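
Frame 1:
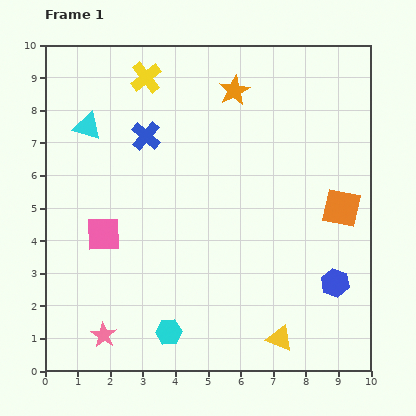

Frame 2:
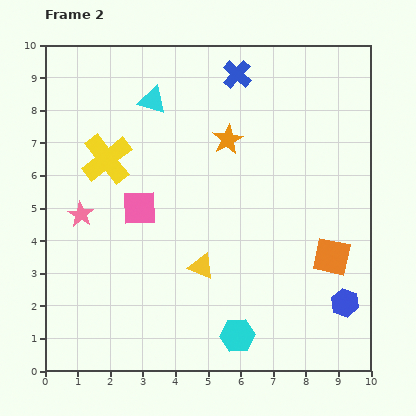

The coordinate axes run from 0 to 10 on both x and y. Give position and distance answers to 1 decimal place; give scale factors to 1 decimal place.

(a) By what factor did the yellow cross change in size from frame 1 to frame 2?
1.6×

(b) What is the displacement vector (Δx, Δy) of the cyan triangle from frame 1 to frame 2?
(2.0, 0.8)

The cyan triangle was at (1.3, 7.5) in frame 1 and (3.3, 8.3) in frame 2.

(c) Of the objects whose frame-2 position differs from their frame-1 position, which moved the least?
the blue hexagon

(moved 0.7)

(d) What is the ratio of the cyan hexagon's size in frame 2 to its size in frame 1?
1.3×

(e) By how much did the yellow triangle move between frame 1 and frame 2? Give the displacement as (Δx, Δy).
(-2.4, 2.2)

The yellow triangle was at (7.2, 1.0) in frame 1 and (4.8, 3.2) in frame 2.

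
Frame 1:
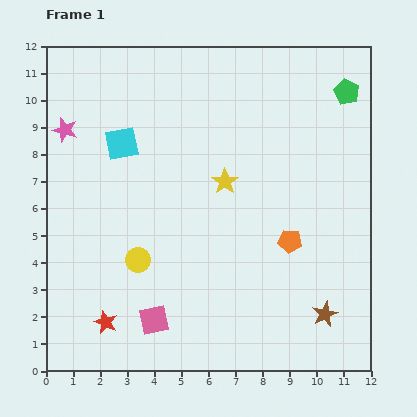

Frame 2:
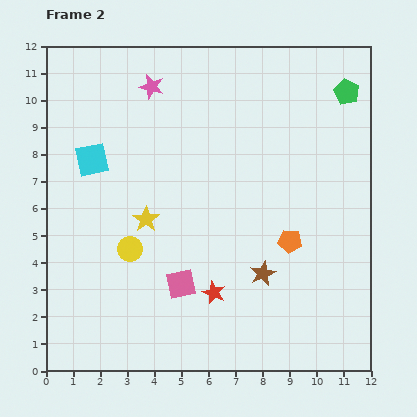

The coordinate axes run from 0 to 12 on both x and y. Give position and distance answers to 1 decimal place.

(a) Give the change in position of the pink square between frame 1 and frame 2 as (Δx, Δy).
(1.0, 1.3)

The pink square was at (4.0, 1.9) in frame 1 and (5.0, 3.2) in frame 2.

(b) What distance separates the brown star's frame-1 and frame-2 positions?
2.7

The brown star moved from (10.3, 2.1) to (8.0, 3.6), a distance of √(2.3² + 1.5²) ≈ 2.7.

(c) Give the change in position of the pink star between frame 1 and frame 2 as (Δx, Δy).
(3.2, 1.6)

The pink star was at (0.7, 8.9) in frame 1 and (3.9, 10.5) in frame 2.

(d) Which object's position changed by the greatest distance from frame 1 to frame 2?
the red star

(moved 4.1; next 3.6)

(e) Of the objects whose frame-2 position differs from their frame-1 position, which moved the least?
the yellow circle

(moved 0.5)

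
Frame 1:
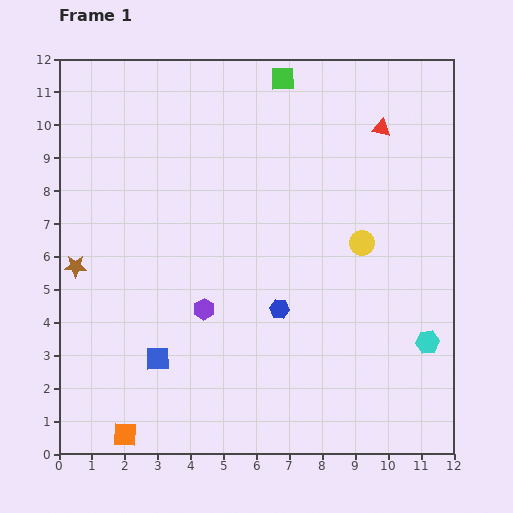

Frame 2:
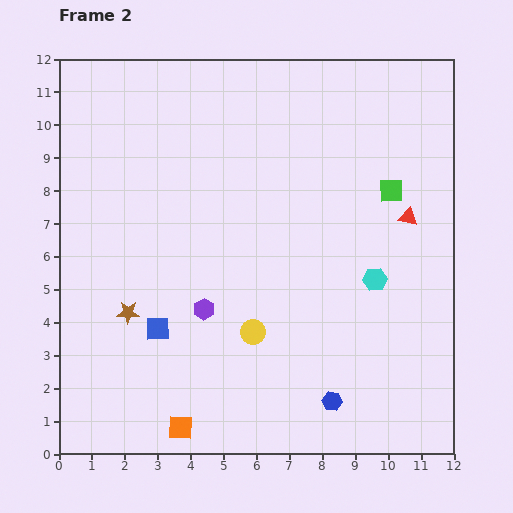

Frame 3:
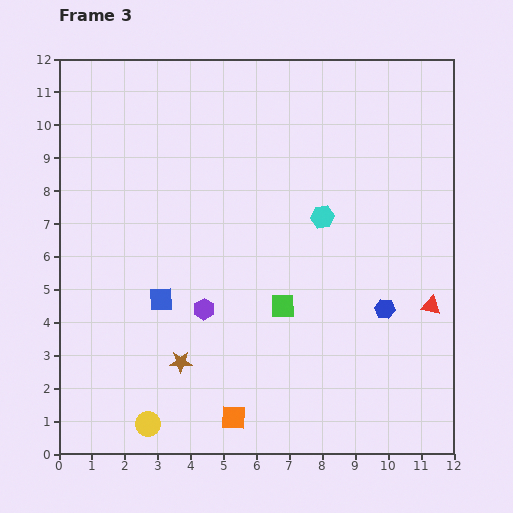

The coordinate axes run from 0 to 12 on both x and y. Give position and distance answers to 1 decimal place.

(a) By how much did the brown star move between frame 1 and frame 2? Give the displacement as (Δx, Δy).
(1.6, -1.4)

The brown star was at (0.5, 5.7) in frame 1 and (2.1, 4.3) in frame 2.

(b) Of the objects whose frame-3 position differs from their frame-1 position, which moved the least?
the blue square

(moved 1.8)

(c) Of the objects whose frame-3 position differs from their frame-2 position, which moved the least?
the blue square

(moved 0.9)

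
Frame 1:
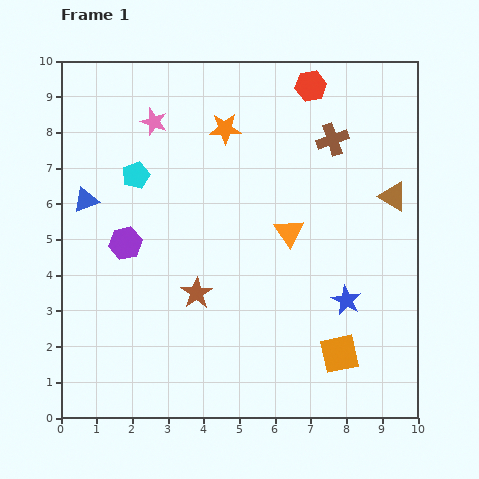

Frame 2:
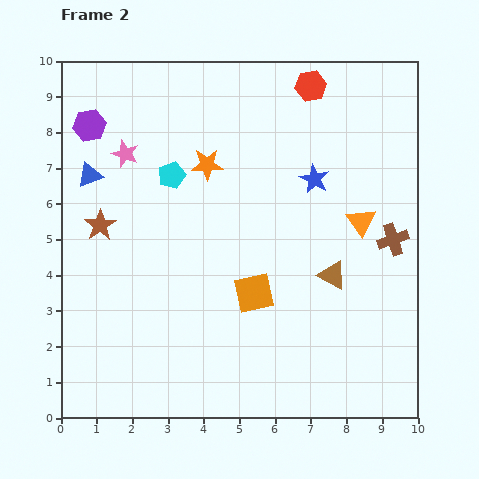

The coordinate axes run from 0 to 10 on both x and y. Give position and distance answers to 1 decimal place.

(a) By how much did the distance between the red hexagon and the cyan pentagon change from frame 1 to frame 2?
-0.9

Distance in frame 1: 5.5. Distance in frame 2: 4.6.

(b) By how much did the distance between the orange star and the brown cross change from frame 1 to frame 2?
+2.6

Distance in frame 1: 3.0. Distance in frame 2: 5.6.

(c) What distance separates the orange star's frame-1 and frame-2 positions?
1.1

The orange star moved from (4.6, 8.1) to (4.1, 7.1), a distance of √(0.5² + 1.0²) ≈ 1.1.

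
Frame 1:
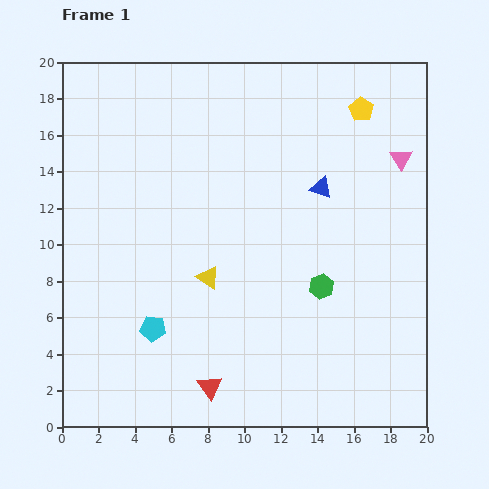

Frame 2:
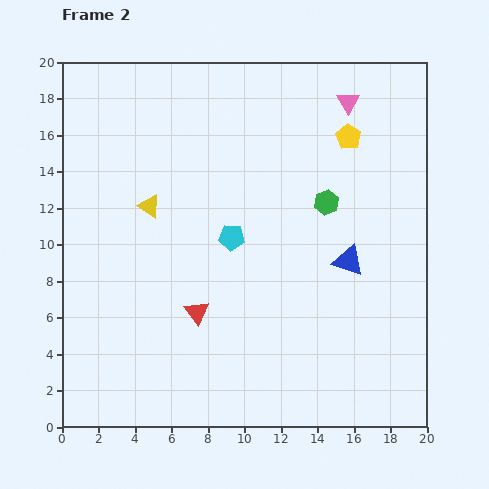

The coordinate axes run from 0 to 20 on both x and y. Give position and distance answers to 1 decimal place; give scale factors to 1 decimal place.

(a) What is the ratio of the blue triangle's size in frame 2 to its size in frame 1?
1.4×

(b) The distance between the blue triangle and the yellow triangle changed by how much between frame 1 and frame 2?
+3.4

Distance in frame 1: 7.9. Distance in frame 2: 11.3.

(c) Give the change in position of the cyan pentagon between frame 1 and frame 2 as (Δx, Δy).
(4.3, 5.0)

The cyan pentagon was at (5.0, 5.4) in frame 1 and (9.3, 10.4) in frame 2.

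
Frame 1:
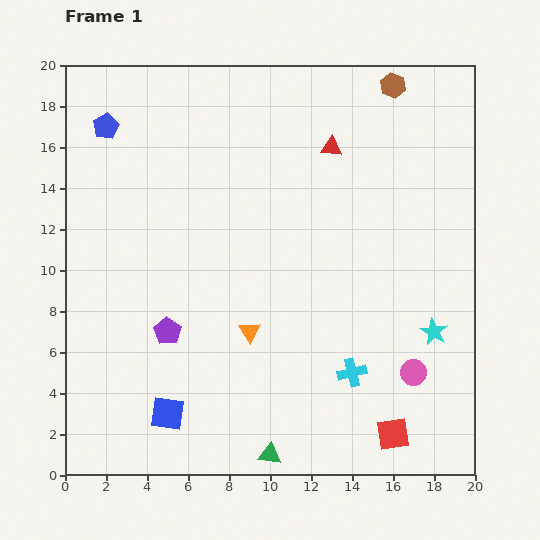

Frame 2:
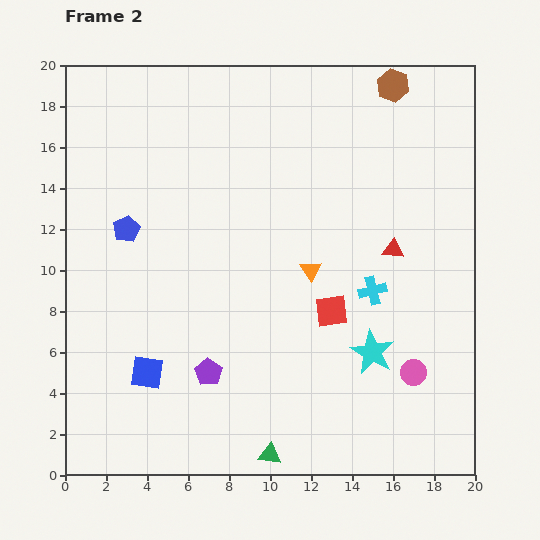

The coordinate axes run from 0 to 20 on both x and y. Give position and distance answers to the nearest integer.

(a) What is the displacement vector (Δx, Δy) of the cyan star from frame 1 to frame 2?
(-3, -1)

The cyan star was at (18, 7) in frame 1 and (15, 6) in frame 2.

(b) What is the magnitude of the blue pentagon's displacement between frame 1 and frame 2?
5

The blue pentagon moved from (2, 17) to (3, 12), a distance of √(1² + 5²) ≈ 5.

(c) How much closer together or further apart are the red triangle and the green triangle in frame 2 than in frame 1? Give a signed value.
-3

Distance in frame 1: 15. Distance in frame 2: 12.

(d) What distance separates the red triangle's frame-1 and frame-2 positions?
6

The red triangle moved from (13, 16) to (16, 11), a distance of √(3² + 5²) ≈ 6.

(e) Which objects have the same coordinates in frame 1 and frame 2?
the brown hexagon, the pink circle, the green triangle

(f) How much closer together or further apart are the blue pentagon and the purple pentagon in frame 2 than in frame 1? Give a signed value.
-2

Distance in frame 1: 10. Distance in frame 2: 8.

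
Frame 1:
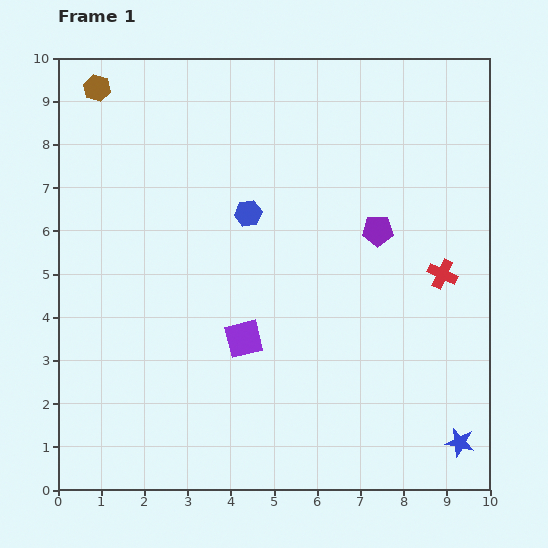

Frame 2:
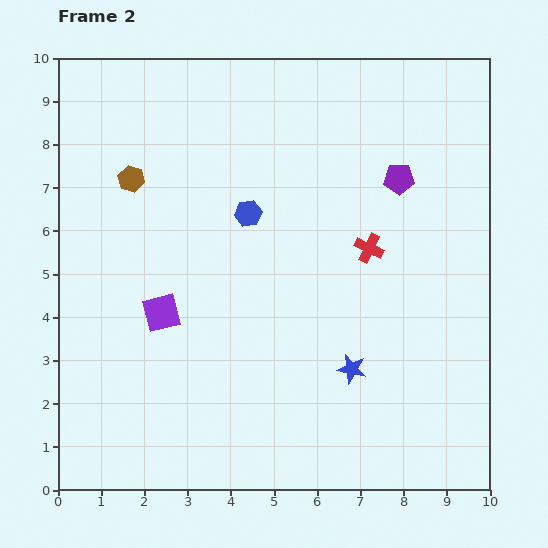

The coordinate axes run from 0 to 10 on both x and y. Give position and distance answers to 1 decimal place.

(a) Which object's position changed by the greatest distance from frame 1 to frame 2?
the blue star

(moved 3.0; next 2.2)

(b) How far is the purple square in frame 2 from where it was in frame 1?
2.0

The purple square moved from (4.3, 3.5) to (2.4, 4.1), a distance of √(1.9² + 0.6²) ≈ 2.0.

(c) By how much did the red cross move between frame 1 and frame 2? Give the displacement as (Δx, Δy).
(-1.7, 0.6)

The red cross was at (8.9, 5.0) in frame 1 and (7.2, 5.6) in frame 2.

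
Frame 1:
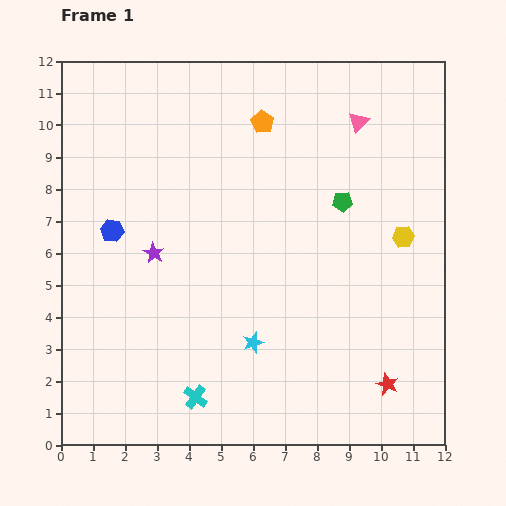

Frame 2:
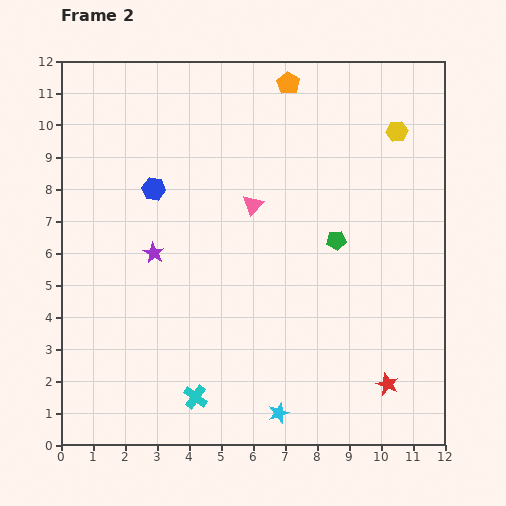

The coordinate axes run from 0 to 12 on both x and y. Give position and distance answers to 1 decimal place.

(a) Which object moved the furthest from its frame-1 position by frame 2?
the pink triangle

(moved 4.2; next 3.3)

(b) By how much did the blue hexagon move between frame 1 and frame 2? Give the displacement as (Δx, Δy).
(1.3, 1.3)

The blue hexagon was at (1.6, 6.7) in frame 1 and (2.9, 8.0) in frame 2.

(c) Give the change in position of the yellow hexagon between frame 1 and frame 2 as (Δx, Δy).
(-0.2, 3.3)

The yellow hexagon was at (10.7, 6.5) in frame 1 and (10.5, 9.8) in frame 2.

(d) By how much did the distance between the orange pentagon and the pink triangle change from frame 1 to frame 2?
+1.0

Distance in frame 1: 3.0. Distance in frame 2: 4.0.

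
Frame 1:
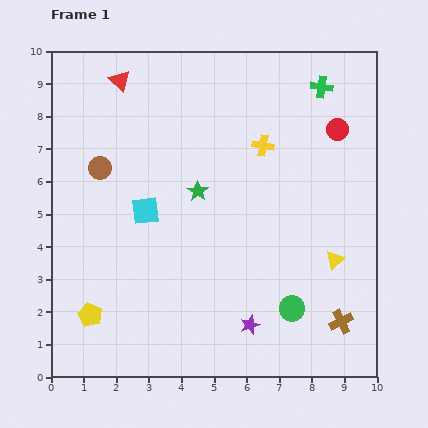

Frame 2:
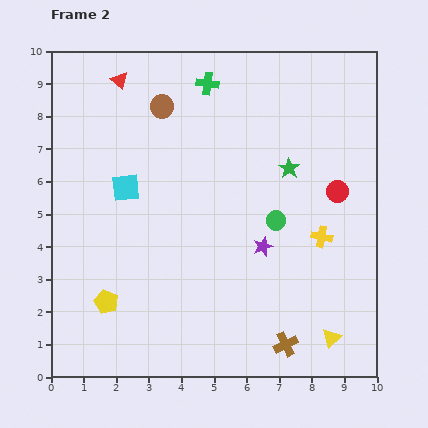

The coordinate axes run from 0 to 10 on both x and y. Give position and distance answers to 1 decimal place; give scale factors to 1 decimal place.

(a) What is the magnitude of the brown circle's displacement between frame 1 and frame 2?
2.7

The brown circle moved from (1.5, 6.4) to (3.4, 8.3), a distance of √(1.9² + 1.9²) ≈ 2.7.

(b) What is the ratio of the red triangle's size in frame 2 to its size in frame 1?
0.8×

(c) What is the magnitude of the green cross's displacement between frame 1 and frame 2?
3.5

The green cross moved from (8.3, 8.9) to (4.8, 9.0), a distance of √(3.5² + 0.1²) ≈ 3.5.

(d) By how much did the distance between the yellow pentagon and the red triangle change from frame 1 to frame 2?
-0.5

Distance in frame 1: 7.3. Distance in frame 2: 6.8.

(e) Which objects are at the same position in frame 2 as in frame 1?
the red triangle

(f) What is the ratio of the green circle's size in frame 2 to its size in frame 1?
0.8×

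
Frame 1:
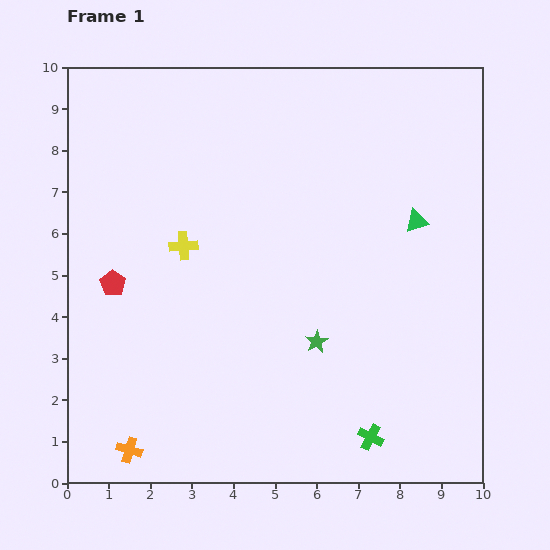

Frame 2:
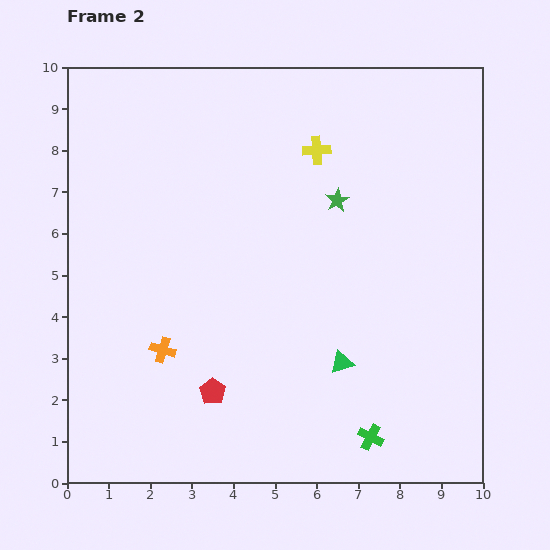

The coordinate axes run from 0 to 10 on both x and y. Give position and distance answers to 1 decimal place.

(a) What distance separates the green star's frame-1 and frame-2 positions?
3.4

The green star moved from (6.0, 3.4) to (6.5, 6.8), a distance of √(0.5² + 3.4²) ≈ 3.4.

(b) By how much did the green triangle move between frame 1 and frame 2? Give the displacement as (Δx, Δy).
(-1.8, -3.4)

The green triangle was at (8.4, 6.3) in frame 1 and (6.6, 2.9) in frame 2.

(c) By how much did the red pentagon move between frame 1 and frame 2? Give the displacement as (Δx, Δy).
(2.4, -2.6)

The red pentagon was at (1.1, 4.8) in frame 1 and (3.5, 2.2) in frame 2.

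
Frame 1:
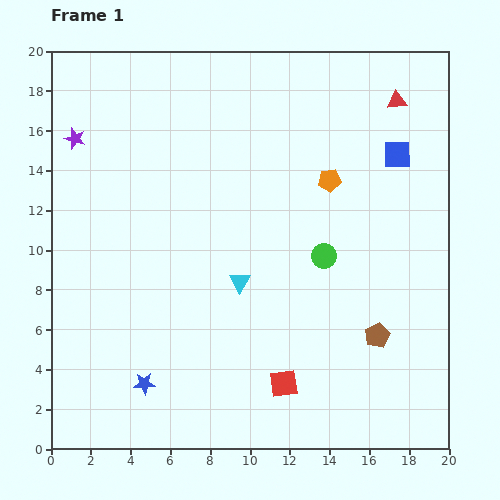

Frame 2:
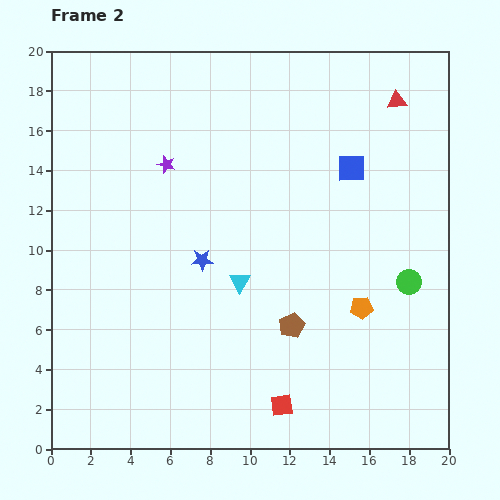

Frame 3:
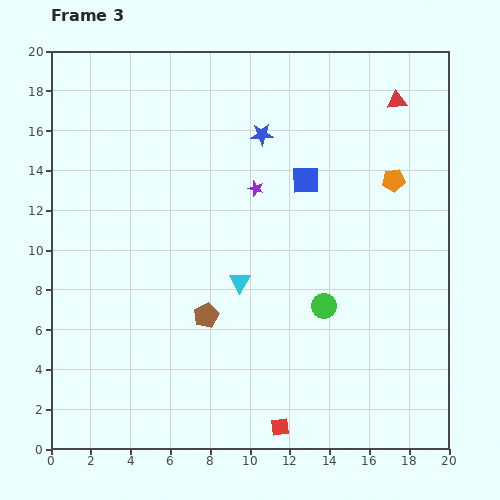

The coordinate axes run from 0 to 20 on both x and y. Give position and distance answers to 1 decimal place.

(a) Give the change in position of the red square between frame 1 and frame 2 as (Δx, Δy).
(-0.1, -1.1)

The red square was at (11.7, 3.3) in frame 1 and (11.6, 2.2) in frame 2.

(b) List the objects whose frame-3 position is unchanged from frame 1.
the red triangle, the cyan triangle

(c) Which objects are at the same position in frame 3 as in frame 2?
the red triangle, the cyan triangle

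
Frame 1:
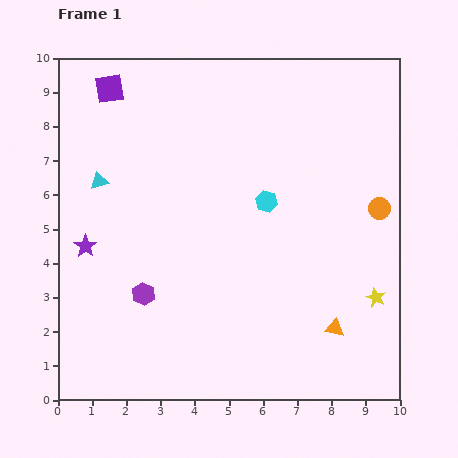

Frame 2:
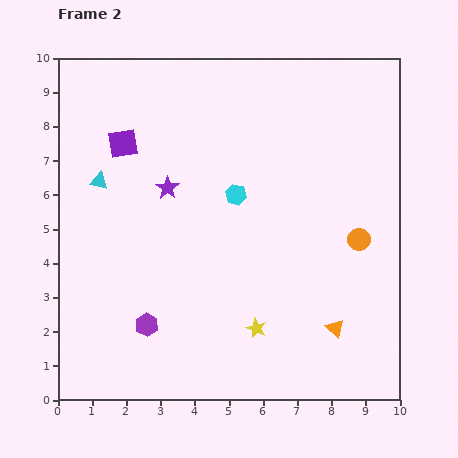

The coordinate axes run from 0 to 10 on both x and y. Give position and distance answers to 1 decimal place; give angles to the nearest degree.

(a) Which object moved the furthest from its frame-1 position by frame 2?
the yellow star

(moved 3.6; next 2.9)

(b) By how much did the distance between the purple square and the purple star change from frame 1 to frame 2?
-2.9

Distance in frame 1: 4.7. Distance in frame 2: 1.8.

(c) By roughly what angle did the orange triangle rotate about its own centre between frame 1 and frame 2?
34° clockwise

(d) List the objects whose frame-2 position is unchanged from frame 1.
the cyan triangle, the orange triangle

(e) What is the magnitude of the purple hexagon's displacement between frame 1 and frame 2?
0.9

The purple hexagon moved from (2.5, 3.1) to (2.6, 2.2), a distance of √(0.1² + 0.9²) ≈ 0.9.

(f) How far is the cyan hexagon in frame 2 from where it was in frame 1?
0.9

The cyan hexagon moved from (6.1, 5.8) to (5.2, 6.0), a distance of √(0.9² + 0.2²) ≈ 0.9.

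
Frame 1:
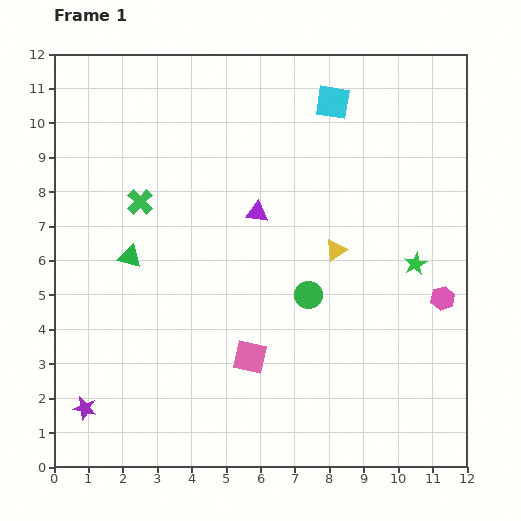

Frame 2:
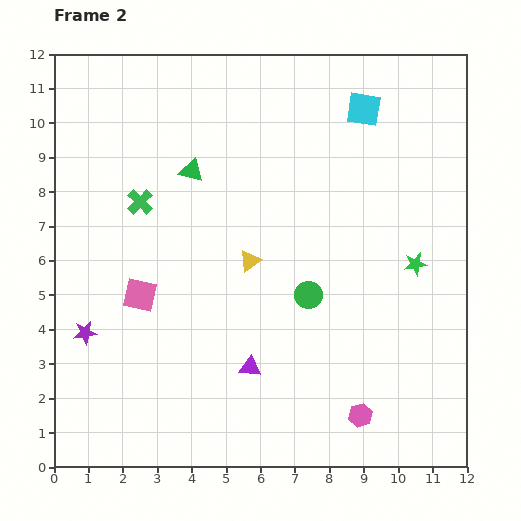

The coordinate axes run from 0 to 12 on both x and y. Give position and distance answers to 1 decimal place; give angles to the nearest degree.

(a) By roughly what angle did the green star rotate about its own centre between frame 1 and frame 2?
17° clockwise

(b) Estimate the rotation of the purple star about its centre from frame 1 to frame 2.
20° counter-clockwise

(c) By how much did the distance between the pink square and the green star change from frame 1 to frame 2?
+2.6

Distance in frame 1: 5.5. Distance in frame 2: 8.1.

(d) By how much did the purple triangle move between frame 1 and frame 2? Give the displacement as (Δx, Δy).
(-0.2, -4.5)

The purple triangle was at (5.9, 7.4) in frame 1 and (5.7, 2.9) in frame 2.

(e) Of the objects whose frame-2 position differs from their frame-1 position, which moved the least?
the cyan square

(moved 0.9)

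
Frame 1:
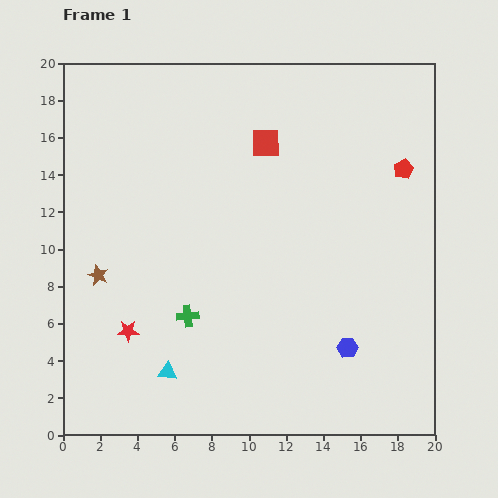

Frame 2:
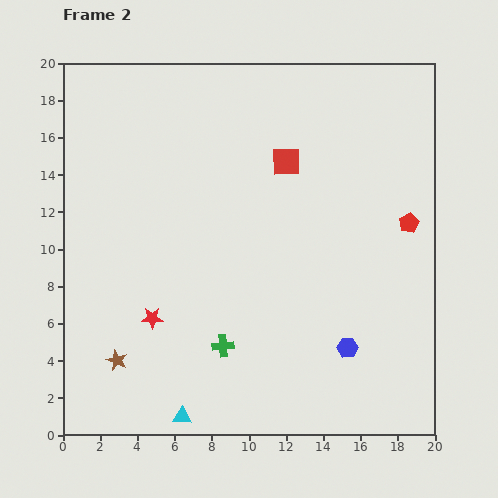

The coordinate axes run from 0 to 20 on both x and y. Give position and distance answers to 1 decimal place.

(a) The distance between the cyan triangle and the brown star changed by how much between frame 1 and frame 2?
-1.8

Distance in frame 1: 6.4. Distance in frame 2: 4.6.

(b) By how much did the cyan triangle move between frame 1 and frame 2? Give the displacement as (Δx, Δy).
(0.8, -2.4)

The cyan triangle was at (5.6, 3.4) in frame 1 and (6.4, 1.0) in frame 2.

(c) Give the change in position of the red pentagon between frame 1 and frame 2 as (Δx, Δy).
(0.3, -2.9)

The red pentagon was at (18.3, 14.3) in frame 1 and (18.6, 11.4) in frame 2.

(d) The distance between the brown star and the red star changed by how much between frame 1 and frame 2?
-0.4

Distance in frame 1: 3.4. Distance in frame 2: 3.0.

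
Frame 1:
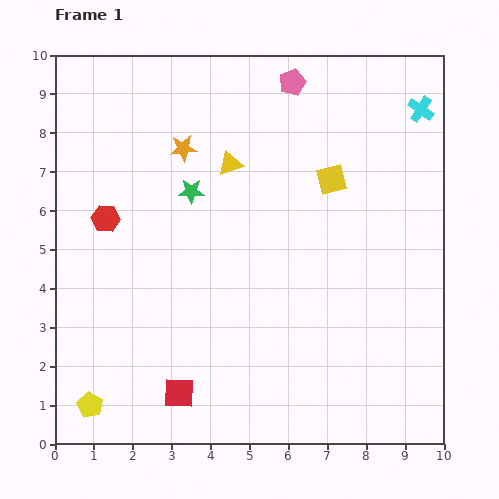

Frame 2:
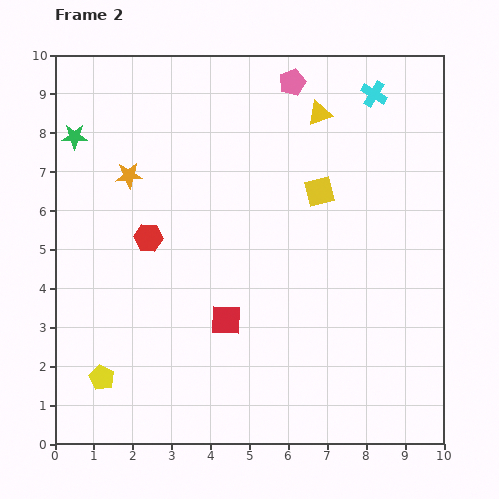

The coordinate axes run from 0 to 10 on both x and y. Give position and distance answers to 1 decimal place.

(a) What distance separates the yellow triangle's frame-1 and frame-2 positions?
2.6

The yellow triangle moved from (4.5, 7.2) to (6.8, 8.5), a distance of √(2.3² + 1.3²) ≈ 2.6.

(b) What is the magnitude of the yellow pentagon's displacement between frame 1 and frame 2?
0.8

The yellow pentagon moved from (0.9, 1.0) to (1.2, 1.7), a distance of √(0.3² + 0.7²) ≈ 0.8.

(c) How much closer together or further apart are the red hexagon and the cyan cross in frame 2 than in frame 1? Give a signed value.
-1.7

Distance in frame 1: 8.6. Distance in frame 2: 6.9.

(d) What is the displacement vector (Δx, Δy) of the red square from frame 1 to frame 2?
(1.2, 1.9)

The red square was at (3.2, 1.3) in frame 1 and (4.4, 3.2) in frame 2.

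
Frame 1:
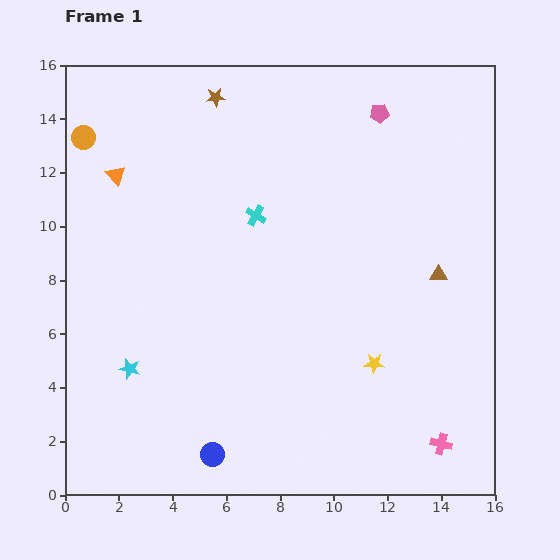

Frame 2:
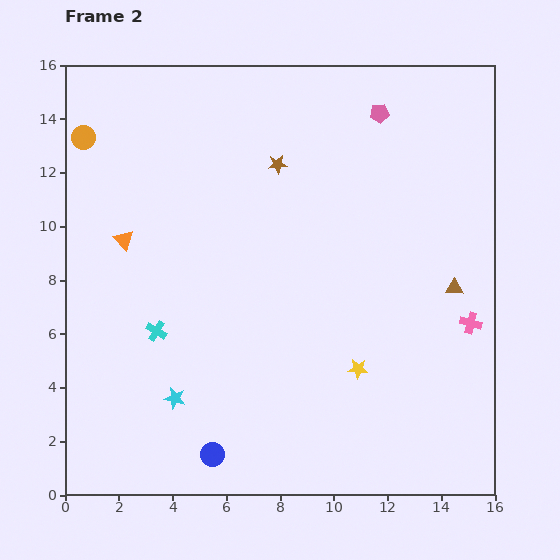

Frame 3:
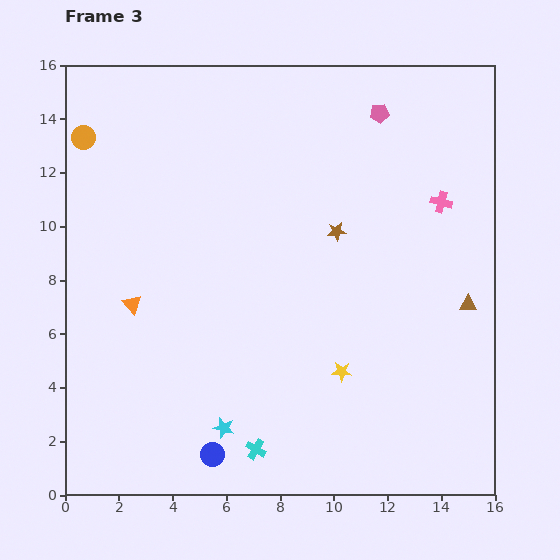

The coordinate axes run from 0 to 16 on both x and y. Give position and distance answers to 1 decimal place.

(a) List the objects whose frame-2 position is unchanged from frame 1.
the blue circle, the pink pentagon, the orange circle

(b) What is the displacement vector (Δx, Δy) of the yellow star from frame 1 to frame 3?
(-1.2, -0.3)

The yellow star was at (11.5, 4.9) in frame 1 and (10.3, 4.6) in frame 3.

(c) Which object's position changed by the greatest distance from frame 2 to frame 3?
the cyan cross

(moved 5.7; next 4.6)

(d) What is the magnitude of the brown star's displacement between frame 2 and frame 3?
3.3

The brown star moved from (7.9, 12.3) to (10.1, 9.8), a distance of √(2.2² + 2.5²) ≈ 3.3.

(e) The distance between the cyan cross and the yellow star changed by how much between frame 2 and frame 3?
-3.3

Distance in frame 2: 7.6. Distance in frame 3: 4.3.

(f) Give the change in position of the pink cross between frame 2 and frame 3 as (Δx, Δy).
(-1.1, 4.5)

The pink cross was at (15.1, 6.4) in frame 2 and (14.0, 10.9) in frame 3.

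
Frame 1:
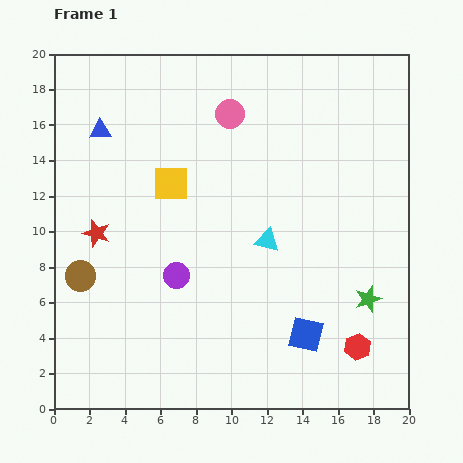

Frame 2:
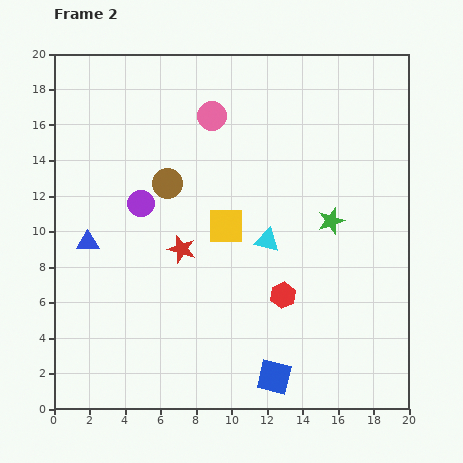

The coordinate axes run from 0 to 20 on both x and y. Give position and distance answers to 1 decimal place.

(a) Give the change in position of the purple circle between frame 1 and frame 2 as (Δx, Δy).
(-2.0, 4.1)

The purple circle was at (6.9, 7.5) in frame 1 and (4.9, 11.6) in frame 2.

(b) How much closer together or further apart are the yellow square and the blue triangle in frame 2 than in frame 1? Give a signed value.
+2.9

Distance in frame 1: 5.0. Distance in frame 2: 7.9.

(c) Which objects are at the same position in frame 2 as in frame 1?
the cyan triangle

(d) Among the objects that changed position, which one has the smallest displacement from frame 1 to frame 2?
the pink circle

(moved 1.0)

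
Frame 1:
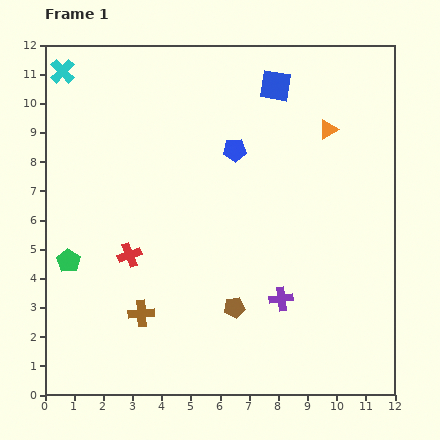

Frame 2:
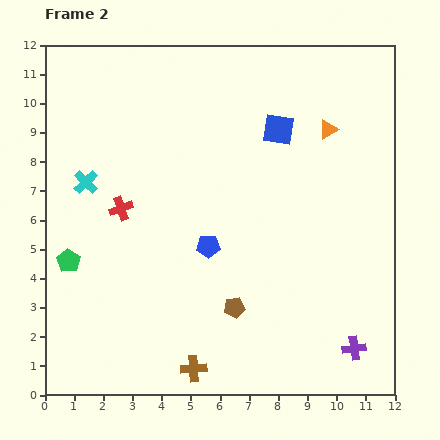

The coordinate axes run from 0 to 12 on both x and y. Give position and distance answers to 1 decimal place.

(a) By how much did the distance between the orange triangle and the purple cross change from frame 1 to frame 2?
+1.6

Distance in frame 1: 6.0. Distance in frame 2: 7.6.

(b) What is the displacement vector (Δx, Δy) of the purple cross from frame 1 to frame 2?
(2.5, -1.7)

The purple cross was at (8.1, 3.3) in frame 1 and (10.6, 1.6) in frame 2.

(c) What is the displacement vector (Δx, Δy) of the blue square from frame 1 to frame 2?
(0.1, -1.5)

The blue square was at (7.9, 10.6) in frame 1 and (8.0, 9.1) in frame 2.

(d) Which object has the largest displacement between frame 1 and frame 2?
the cyan cross

(moved 3.9; next 3.4)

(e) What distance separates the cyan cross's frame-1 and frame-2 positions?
3.9

The cyan cross moved from (0.6, 11.1) to (1.4, 7.3), a distance of √(0.8² + 3.8²) ≈ 3.9.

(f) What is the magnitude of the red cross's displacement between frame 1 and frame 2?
1.6

The red cross moved from (2.9, 4.8) to (2.6, 6.4), a distance of √(0.3² + 1.6²) ≈ 1.6.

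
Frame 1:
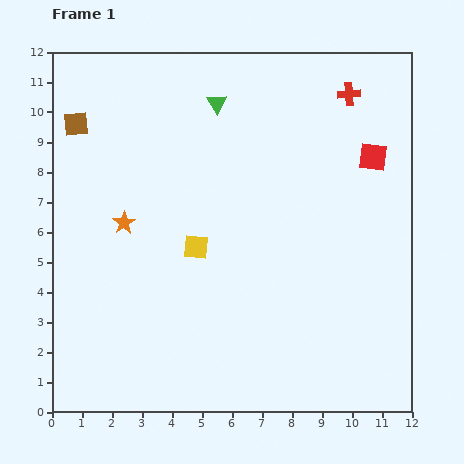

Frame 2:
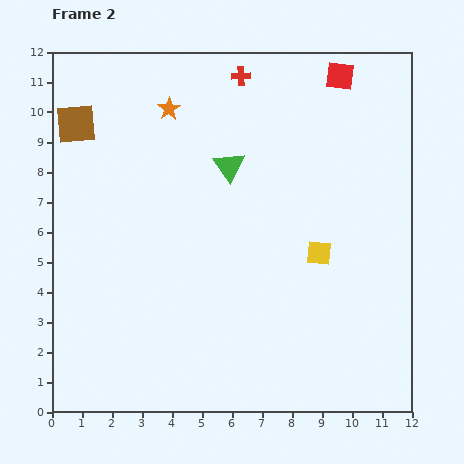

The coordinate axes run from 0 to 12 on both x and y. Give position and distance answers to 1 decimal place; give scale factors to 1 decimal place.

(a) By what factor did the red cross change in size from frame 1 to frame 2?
0.8×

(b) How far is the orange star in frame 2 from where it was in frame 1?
4.1

The orange star moved from (2.4, 6.3) to (3.9, 10.1), a distance of √(1.5² + 3.8²) ≈ 4.1.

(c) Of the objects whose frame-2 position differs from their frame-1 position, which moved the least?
the green triangle

(moved 2.1)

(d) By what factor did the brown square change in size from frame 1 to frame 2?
1.5×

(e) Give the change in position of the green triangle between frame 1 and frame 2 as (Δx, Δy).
(0.4, -2.1)

The green triangle was at (5.5, 10.3) in frame 1 and (5.9, 8.2) in frame 2.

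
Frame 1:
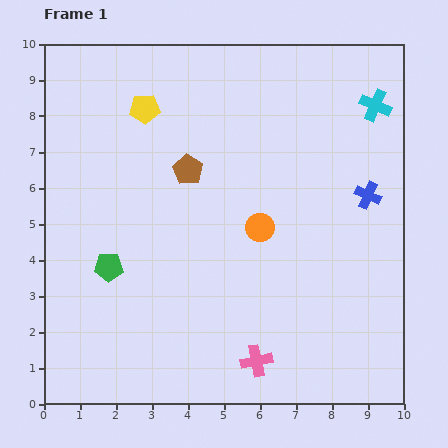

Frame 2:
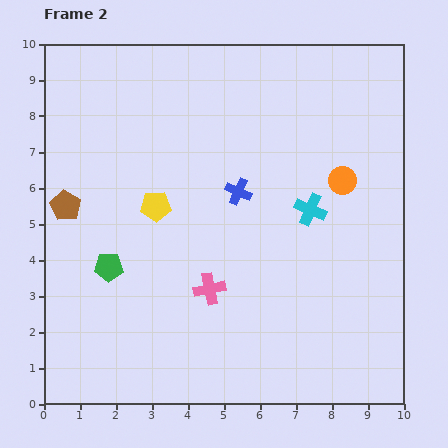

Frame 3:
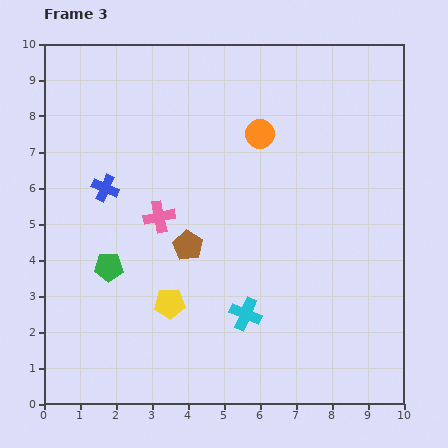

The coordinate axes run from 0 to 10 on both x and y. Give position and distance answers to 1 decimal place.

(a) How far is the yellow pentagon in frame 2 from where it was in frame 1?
2.7

The yellow pentagon moved from (2.8, 8.2) to (3.1, 5.5), a distance of √(0.3² + 2.7²) ≈ 2.7.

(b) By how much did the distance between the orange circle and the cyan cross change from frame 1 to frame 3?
+0.3

Distance in frame 1: 4.7. Distance in frame 3: 5.0.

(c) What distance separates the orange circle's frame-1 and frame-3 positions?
2.6

The orange circle moved from (6.0, 4.9) to (6.0, 7.5), a distance of √(0.0² + 2.6²) ≈ 2.6.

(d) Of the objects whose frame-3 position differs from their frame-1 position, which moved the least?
the brown pentagon

(moved 2.1)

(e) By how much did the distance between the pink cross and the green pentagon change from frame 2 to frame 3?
-0.9

Distance in frame 2: 2.9. Distance in frame 3: 2.0.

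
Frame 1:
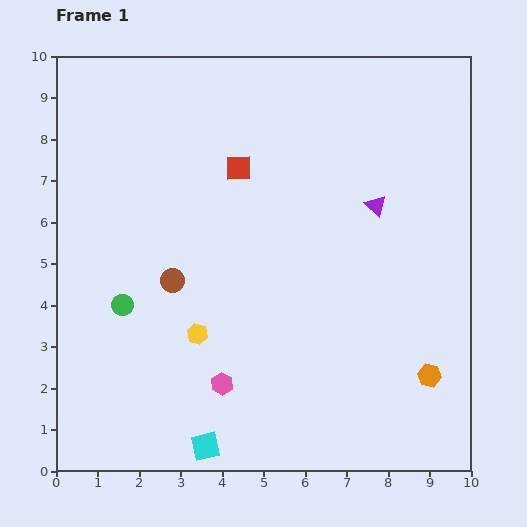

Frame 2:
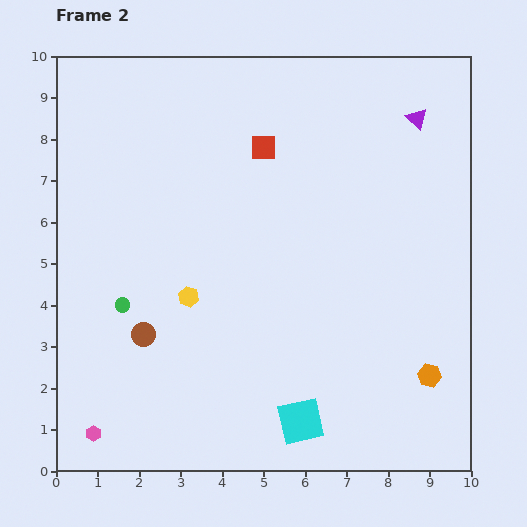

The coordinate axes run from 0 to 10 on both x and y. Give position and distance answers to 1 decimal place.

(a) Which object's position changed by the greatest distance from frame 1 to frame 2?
the pink hexagon

(moved 3.3; next 2.4)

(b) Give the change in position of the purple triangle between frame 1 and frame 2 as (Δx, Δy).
(1.0, 2.1)

The purple triangle was at (7.7, 6.4) in frame 1 and (8.7, 8.5) in frame 2.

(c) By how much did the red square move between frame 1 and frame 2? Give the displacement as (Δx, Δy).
(0.6, 0.5)

The red square was at (4.4, 7.3) in frame 1 and (5.0, 7.8) in frame 2.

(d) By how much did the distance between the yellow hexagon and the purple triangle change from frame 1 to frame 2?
+1.7

Distance in frame 1: 5.3. Distance in frame 2: 7.0.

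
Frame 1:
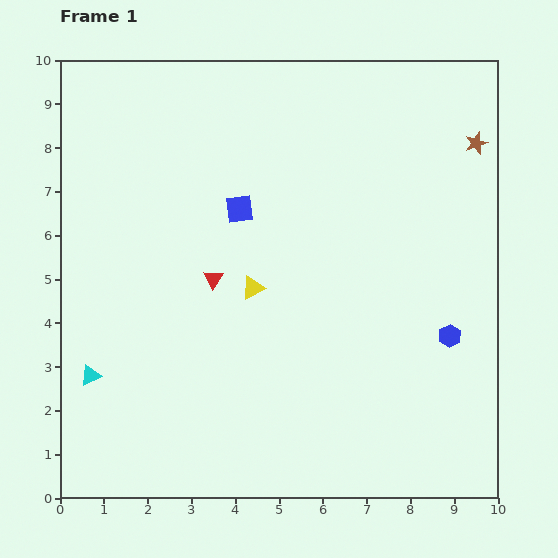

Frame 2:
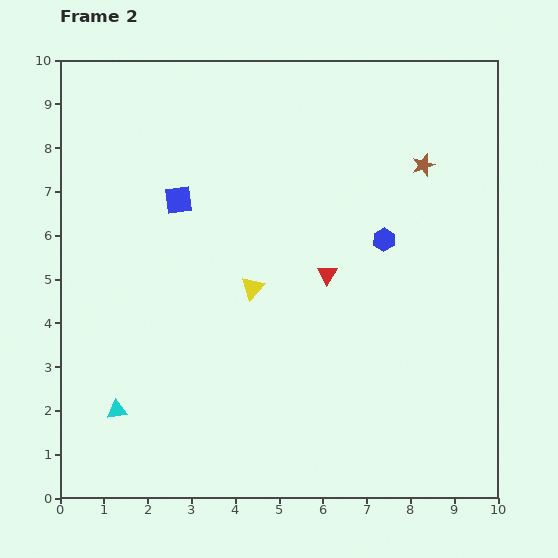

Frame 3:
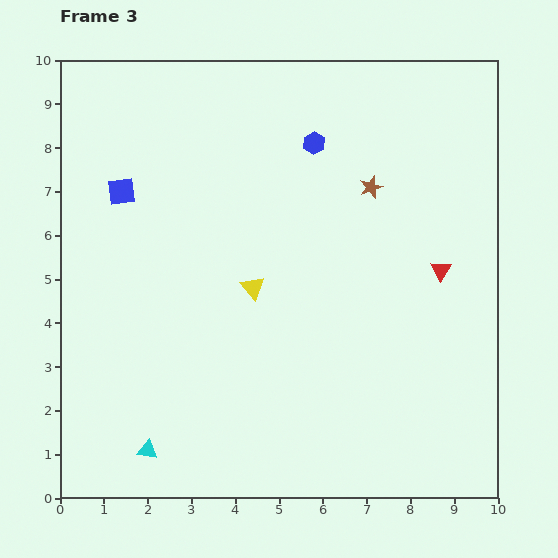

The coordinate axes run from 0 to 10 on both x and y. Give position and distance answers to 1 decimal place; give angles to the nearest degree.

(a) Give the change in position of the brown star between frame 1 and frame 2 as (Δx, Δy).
(-1.2, -0.5)

The brown star was at (9.5, 8.1) in frame 1 and (8.3, 7.6) in frame 2.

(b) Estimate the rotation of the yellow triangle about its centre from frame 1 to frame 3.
43° counter-clockwise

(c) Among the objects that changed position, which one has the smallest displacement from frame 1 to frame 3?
the cyan triangle

(moved 2.1)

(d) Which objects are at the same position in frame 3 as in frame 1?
the yellow triangle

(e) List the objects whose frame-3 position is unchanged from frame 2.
the yellow triangle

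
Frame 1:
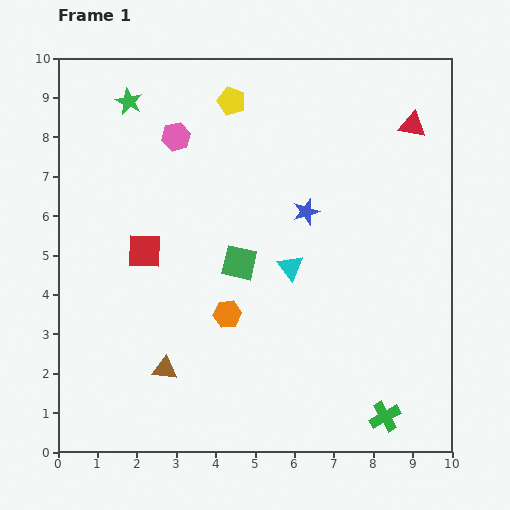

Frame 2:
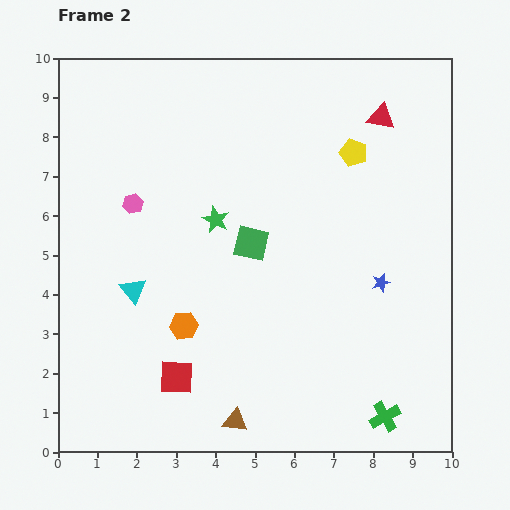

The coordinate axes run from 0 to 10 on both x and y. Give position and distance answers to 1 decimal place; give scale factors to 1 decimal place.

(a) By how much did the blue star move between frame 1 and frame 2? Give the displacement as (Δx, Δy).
(1.9, -1.8)

The blue star was at (6.3, 6.1) in frame 1 and (8.2, 4.3) in frame 2.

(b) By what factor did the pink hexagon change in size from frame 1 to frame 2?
0.7×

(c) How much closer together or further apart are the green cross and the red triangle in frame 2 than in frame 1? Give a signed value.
+0.2

Distance in frame 1: 7.4. Distance in frame 2: 7.6.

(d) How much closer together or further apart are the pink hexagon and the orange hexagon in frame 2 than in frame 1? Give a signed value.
-1.3

Distance in frame 1: 4.7. Distance in frame 2: 3.4.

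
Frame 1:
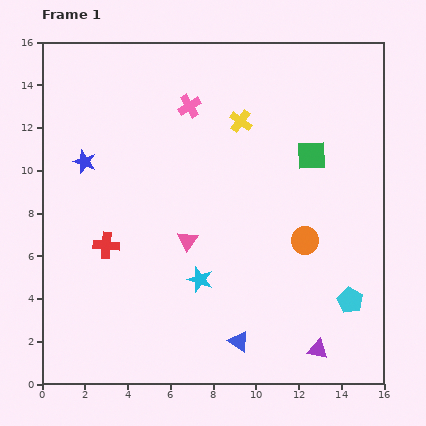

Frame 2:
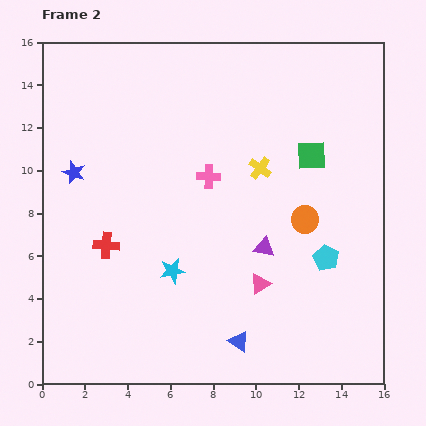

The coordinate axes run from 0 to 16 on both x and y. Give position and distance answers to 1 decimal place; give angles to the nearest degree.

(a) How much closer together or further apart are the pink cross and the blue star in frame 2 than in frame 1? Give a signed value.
+0.8

Distance in frame 1: 5.5. Distance in frame 2: 6.3.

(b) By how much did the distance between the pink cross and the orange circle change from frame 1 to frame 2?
-3.4

Distance in frame 1: 8.3. Distance in frame 2: 4.9.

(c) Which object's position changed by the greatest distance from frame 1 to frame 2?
the purple triangle

(moved 5.4; next 3.9)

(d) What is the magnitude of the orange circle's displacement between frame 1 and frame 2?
1.0

The orange circle moved from (12.3, 6.7) to (12.3, 7.7), a distance of √(0.0² + 1.0²) ≈ 1.0.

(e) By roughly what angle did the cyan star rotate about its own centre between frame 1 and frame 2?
29° counter-clockwise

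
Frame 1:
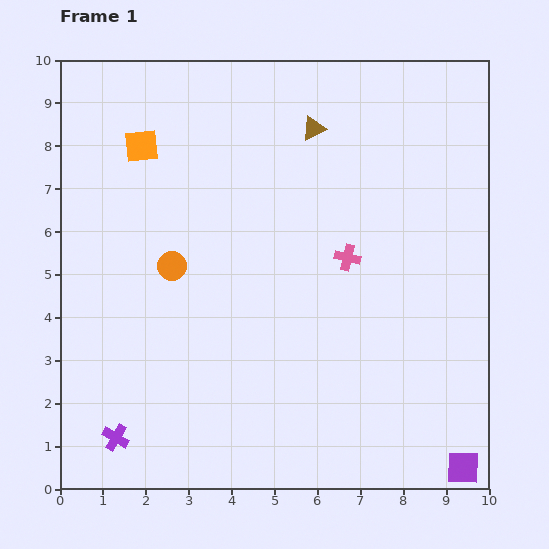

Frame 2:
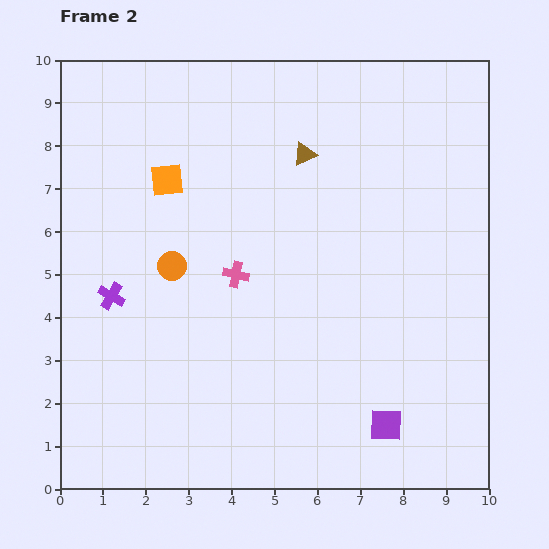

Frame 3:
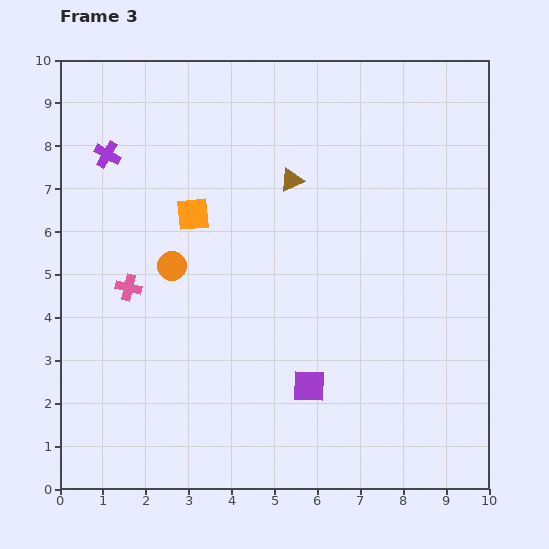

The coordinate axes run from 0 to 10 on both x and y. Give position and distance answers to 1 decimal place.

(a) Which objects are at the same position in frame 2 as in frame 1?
the orange circle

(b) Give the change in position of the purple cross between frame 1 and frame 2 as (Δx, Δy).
(-0.1, 3.3)

The purple cross was at (1.3, 1.2) in frame 1 and (1.2, 4.5) in frame 2.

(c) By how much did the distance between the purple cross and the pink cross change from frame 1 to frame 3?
-3.7

Distance in frame 1: 6.8. Distance in frame 3: 3.1.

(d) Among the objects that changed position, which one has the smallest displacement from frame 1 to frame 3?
the brown triangle

(moved 1.3)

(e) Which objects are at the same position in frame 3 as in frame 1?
the orange circle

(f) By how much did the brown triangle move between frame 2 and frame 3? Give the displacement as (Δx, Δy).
(-0.3, -0.6)

The brown triangle was at (5.7, 7.8) in frame 2 and (5.4, 7.2) in frame 3.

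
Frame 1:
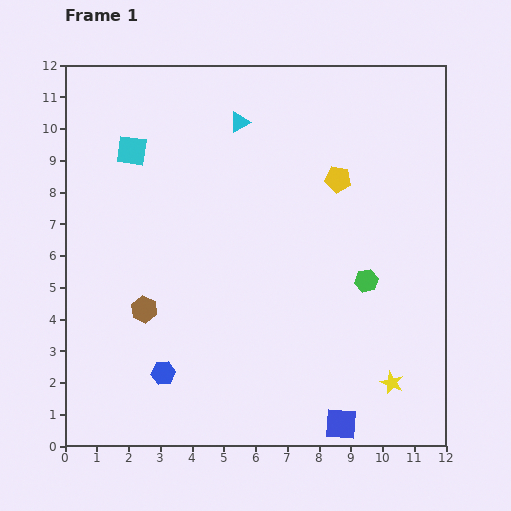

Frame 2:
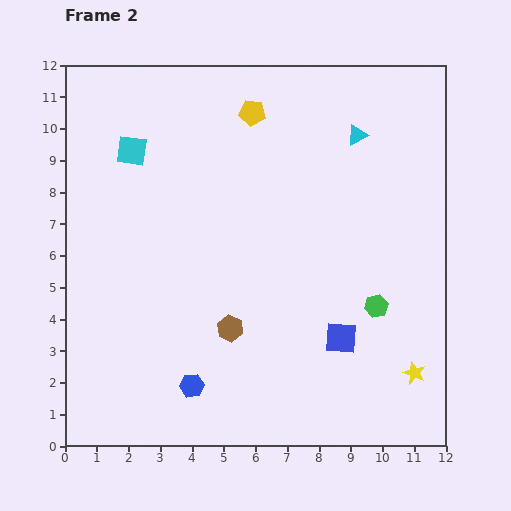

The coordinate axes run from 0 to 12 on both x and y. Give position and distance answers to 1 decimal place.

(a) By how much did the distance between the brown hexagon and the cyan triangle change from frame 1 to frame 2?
+0.7

Distance in frame 1: 6.6. Distance in frame 2: 7.3.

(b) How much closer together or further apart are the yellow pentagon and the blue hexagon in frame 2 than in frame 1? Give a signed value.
+0.6

Distance in frame 1: 8.2. Distance in frame 2: 8.8.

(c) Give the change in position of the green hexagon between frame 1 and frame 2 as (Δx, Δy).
(0.3, -0.8)

The green hexagon was at (9.5, 5.2) in frame 1 and (9.8, 4.4) in frame 2.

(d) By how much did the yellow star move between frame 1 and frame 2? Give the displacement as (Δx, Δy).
(0.7, 0.3)

The yellow star was at (10.3, 2.0) in frame 1 and (11.0, 2.3) in frame 2.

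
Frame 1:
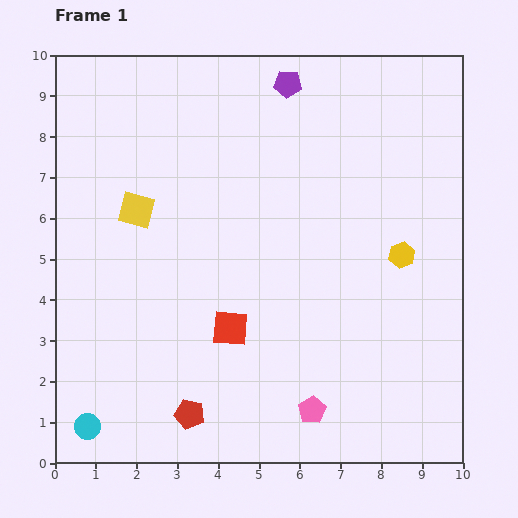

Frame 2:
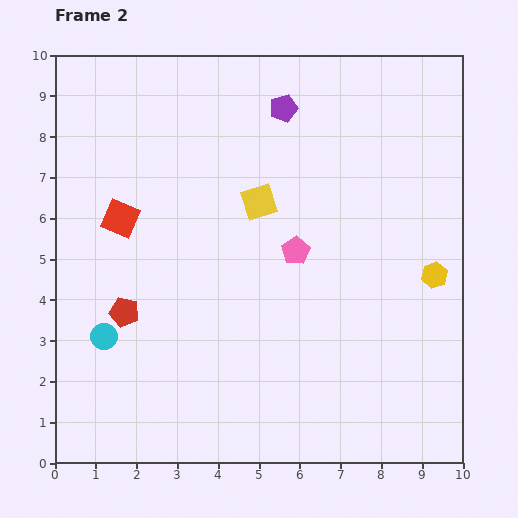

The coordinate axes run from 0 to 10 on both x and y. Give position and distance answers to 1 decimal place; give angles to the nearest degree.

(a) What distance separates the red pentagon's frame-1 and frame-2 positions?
3.0

The red pentagon moved from (3.3, 1.2) to (1.7, 3.7), a distance of √(1.6² + 2.5²) ≈ 3.0.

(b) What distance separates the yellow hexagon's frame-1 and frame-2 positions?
0.9

The yellow hexagon moved from (8.5, 5.1) to (9.3, 4.6), a distance of √(0.8² + 0.5²) ≈ 0.9.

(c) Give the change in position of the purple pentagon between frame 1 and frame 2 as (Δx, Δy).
(-0.1, -0.6)

The purple pentagon was at (5.7, 9.3) in frame 1 and (5.6, 8.7) in frame 2.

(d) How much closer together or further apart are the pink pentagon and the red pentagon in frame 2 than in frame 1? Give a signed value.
+1.5

Distance in frame 1: 3.0. Distance in frame 2: 4.5.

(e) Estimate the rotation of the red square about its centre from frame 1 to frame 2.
19° clockwise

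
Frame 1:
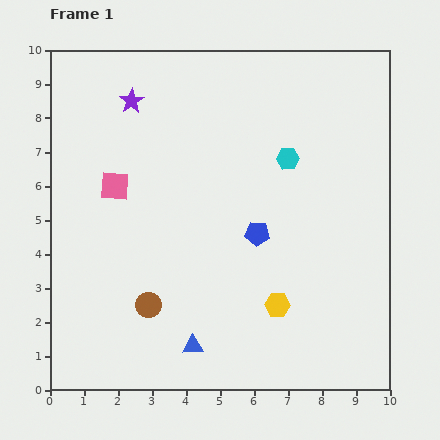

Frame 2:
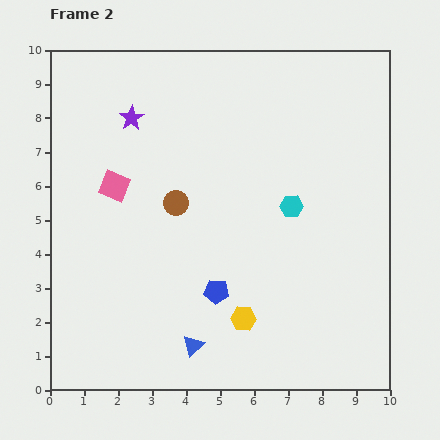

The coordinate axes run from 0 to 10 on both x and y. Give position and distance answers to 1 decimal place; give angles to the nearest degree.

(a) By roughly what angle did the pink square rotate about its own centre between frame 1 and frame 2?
18° clockwise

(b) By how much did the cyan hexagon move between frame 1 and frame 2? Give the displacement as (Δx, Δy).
(0.1, -1.4)

The cyan hexagon was at (7.0, 6.8) in frame 1 and (7.1, 5.4) in frame 2.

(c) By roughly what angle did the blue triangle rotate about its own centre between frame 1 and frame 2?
42° counter-clockwise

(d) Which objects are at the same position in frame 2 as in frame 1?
the blue triangle, the pink square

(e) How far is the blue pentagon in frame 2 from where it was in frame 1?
2.1

The blue pentagon moved from (6.1, 4.6) to (4.9, 2.9), a distance of √(1.2² + 1.7²) ≈ 2.1.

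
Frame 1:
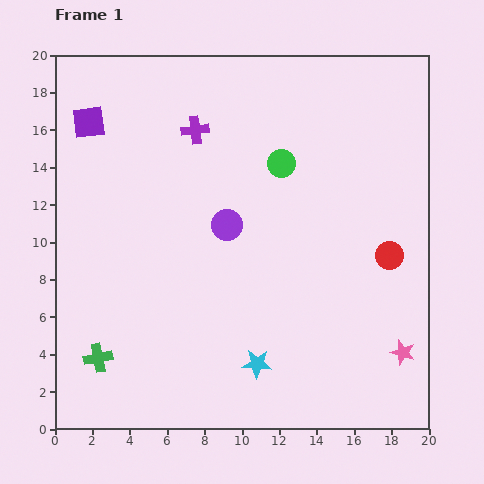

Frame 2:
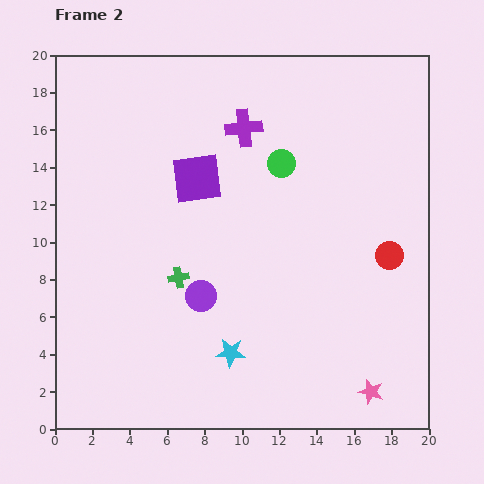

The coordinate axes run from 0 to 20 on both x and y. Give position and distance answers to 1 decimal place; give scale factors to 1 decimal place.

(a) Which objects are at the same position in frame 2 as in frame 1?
the green circle, the red circle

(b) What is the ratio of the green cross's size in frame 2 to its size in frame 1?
0.8×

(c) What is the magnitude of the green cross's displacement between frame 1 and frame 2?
6.1

The green cross moved from (2.3, 3.8) to (6.6, 8.1), a distance of √(4.3² + 4.3²) ≈ 6.1.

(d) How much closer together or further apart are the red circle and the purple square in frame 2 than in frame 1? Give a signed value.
-6.5

Distance in frame 1: 17.6. Distance in frame 2: 11.1.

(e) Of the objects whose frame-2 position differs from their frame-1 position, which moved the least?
the cyan star

(moved 1.5)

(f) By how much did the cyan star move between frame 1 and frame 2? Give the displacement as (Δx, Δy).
(-1.4, 0.6)

The cyan star was at (10.8, 3.5) in frame 1 and (9.4, 4.1) in frame 2.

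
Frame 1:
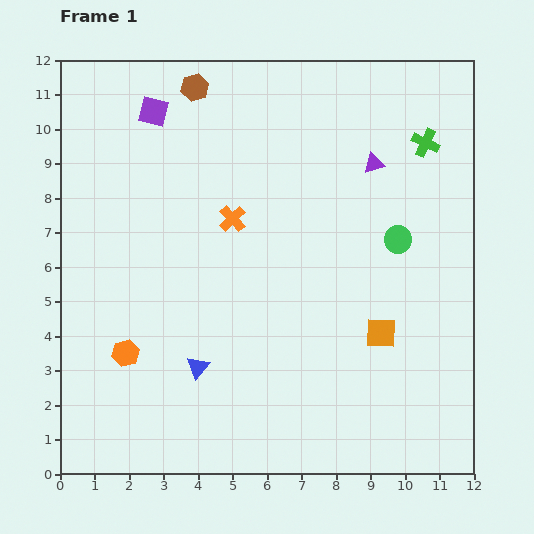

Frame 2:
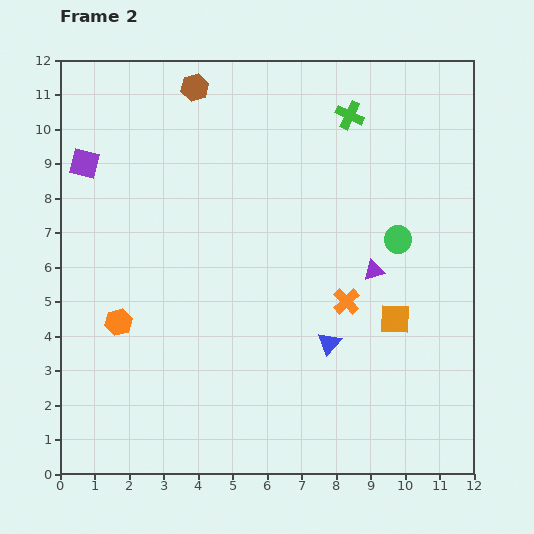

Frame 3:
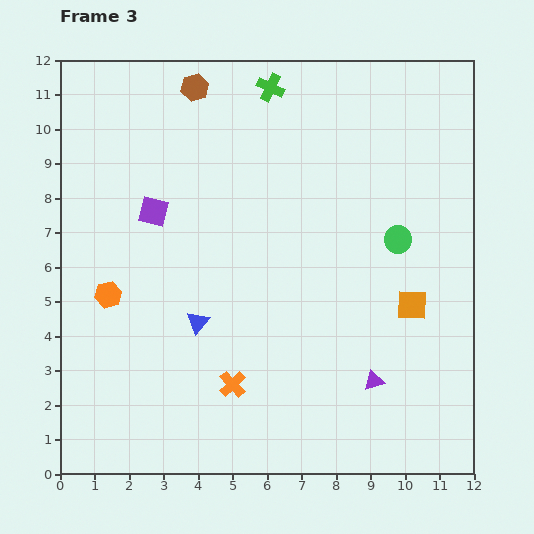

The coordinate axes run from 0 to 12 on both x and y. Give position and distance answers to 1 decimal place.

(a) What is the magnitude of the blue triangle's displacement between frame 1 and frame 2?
3.9

The blue triangle moved from (4.0, 3.1) to (7.8, 3.8), a distance of √(3.8² + 0.7²) ≈ 3.9.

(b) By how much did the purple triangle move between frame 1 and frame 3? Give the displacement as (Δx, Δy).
(0.0, -6.3)

The purple triangle was at (9.1, 9.0) in frame 1 and (9.1, 2.7) in frame 3.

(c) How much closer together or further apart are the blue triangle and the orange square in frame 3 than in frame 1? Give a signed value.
+0.8

Distance in frame 1: 5.4. Distance in frame 3: 6.2.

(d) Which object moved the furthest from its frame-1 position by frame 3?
the purple triangle

(moved 6.3; next 4.8)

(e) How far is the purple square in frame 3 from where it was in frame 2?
2.4

The purple square moved from (0.7, 9.0) to (2.7, 7.6), a distance of √(2.0² + 1.4²) ≈ 2.4.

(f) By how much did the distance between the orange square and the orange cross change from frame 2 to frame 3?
+4.2

Distance in frame 2: 1.5. Distance in frame 3: 5.7.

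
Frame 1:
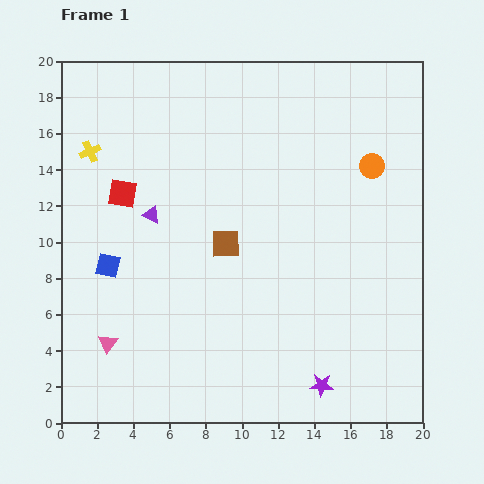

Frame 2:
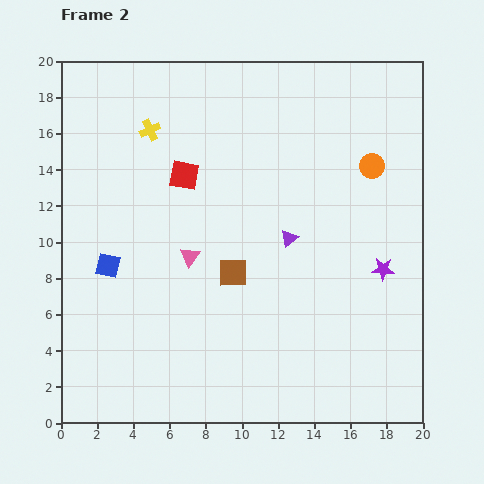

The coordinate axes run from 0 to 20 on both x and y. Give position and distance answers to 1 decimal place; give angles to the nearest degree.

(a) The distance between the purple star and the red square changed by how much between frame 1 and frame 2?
-3.1

Distance in frame 1: 15.3. Distance in frame 2: 12.2.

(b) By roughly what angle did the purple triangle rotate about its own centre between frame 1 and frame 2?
55° clockwise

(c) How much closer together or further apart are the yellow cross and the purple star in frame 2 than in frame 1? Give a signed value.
-3.2

Distance in frame 1: 18.2. Distance in frame 2: 15.0.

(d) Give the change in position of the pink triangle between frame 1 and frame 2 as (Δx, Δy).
(4.5, 4.8)

The pink triangle was at (2.6, 4.4) in frame 1 and (7.1, 9.2) in frame 2.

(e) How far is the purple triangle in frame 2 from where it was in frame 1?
7.7

The purple triangle moved from (5.0, 11.5) to (12.6, 10.2), a distance of √(7.6² + 1.3²) ≈ 7.7.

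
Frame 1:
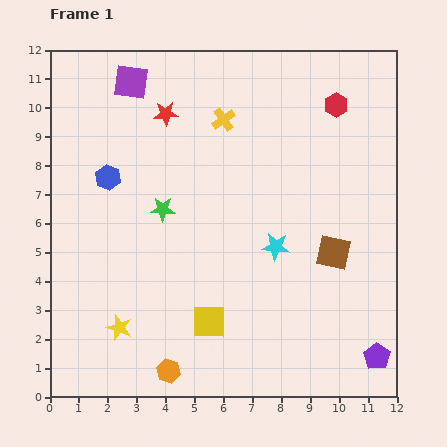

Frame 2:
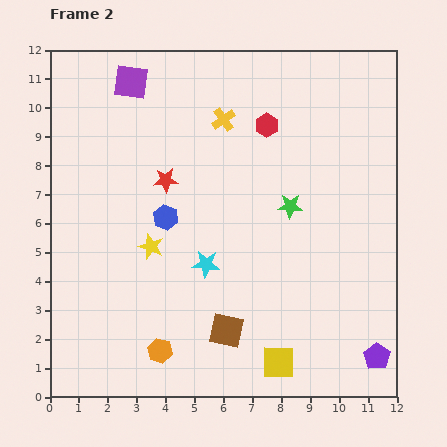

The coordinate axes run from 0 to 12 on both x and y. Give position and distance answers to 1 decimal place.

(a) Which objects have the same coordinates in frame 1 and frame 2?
the purple square, the purple pentagon, the yellow cross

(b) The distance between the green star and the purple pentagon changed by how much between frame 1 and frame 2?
-3.0

Distance in frame 1: 9.0. Distance in frame 2: 6.0.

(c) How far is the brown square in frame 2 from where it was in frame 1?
4.6

The brown square moved from (9.8, 5.0) to (6.1, 2.3), a distance of √(3.7² + 2.7²) ≈ 4.6.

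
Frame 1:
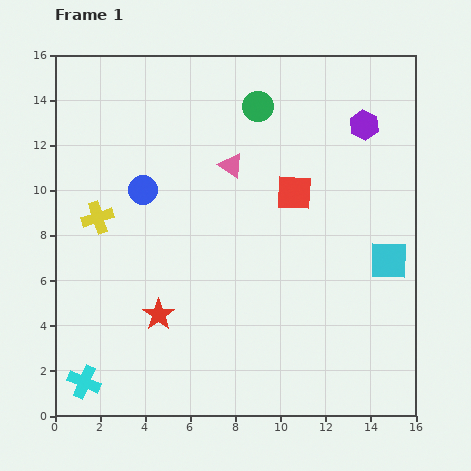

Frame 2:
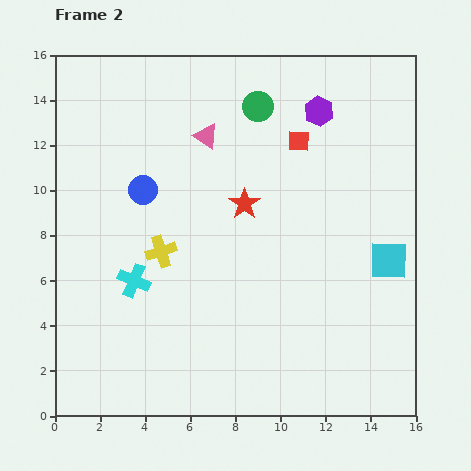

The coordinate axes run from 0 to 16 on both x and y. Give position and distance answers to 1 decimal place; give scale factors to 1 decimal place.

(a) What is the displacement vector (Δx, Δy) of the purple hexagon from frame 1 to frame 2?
(-2.0, 0.6)

The purple hexagon was at (13.7, 12.9) in frame 1 and (11.7, 13.5) in frame 2.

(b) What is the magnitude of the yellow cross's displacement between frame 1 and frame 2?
3.2

The yellow cross moved from (1.9, 8.8) to (4.7, 7.3), a distance of √(2.8² + 1.5²) ≈ 3.2.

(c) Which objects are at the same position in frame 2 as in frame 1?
the cyan square, the blue circle, the green circle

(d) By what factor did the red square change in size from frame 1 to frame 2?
0.6×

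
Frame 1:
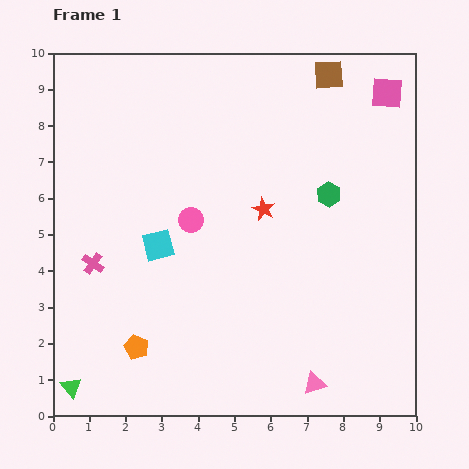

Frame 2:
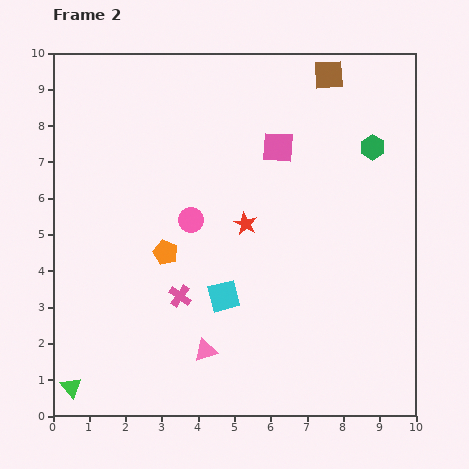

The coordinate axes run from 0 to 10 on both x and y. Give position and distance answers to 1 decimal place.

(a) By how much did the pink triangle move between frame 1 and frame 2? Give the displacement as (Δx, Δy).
(-3.0, 0.9)

The pink triangle was at (7.2, 0.9) in frame 1 and (4.2, 1.8) in frame 2.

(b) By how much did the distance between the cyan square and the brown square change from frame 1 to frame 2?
+0.2

Distance in frame 1: 6.6. Distance in frame 2: 6.8.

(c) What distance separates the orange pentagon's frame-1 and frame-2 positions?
2.7

The orange pentagon moved from (2.3, 1.9) to (3.1, 4.5), a distance of √(0.8² + 2.6²) ≈ 2.7.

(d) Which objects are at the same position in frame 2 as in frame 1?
the green triangle, the brown square, the pink circle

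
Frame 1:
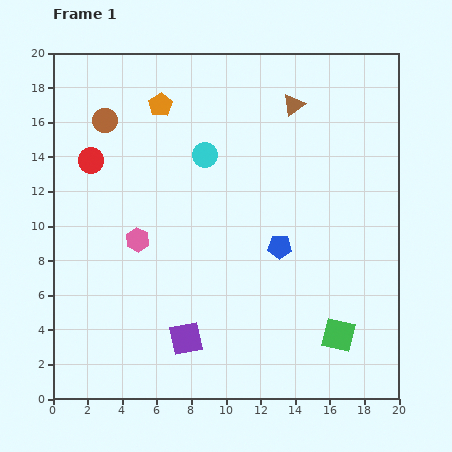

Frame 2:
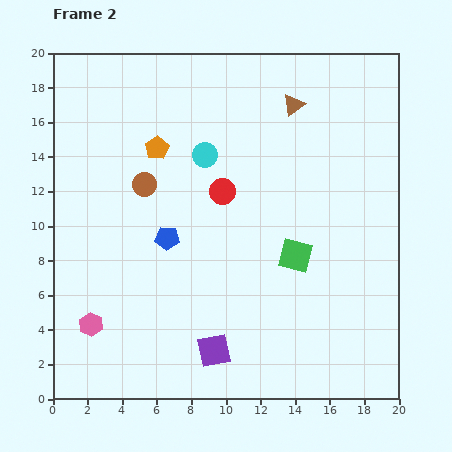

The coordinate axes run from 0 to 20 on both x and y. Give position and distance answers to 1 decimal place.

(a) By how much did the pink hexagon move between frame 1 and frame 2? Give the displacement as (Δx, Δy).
(-2.7, -4.9)

The pink hexagon was at (4.9, 9.2) in frame 1 and (2.2, 4.3) in frame 2.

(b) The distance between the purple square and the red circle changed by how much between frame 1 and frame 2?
-2.5

Distance in frame 1: 11.7. Distance in frame 2: 9.2.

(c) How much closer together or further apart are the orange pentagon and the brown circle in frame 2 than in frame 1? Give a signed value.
-1.1

Distance in frame 1: 3.3. Distance in frame 2: 2.2.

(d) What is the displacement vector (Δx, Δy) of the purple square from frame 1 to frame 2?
(1.6, -0.7)

The purple square was at (7.7, 3.5) in frame 1 and (9.3, 2.8) in frame 2.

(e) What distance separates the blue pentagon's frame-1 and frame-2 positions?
6.5

The blue pentagon moved from (13.1, 8.8) to (6.6, 9.3), a distance of √(6.5² + 0.5²) ≈ 6.5.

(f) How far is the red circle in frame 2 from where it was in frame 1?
7.8

The red circle moved from (2.2, 13.8) to (9.8, 12.0), a distance of √(7.6² + 1.8²) ≈ 7.8.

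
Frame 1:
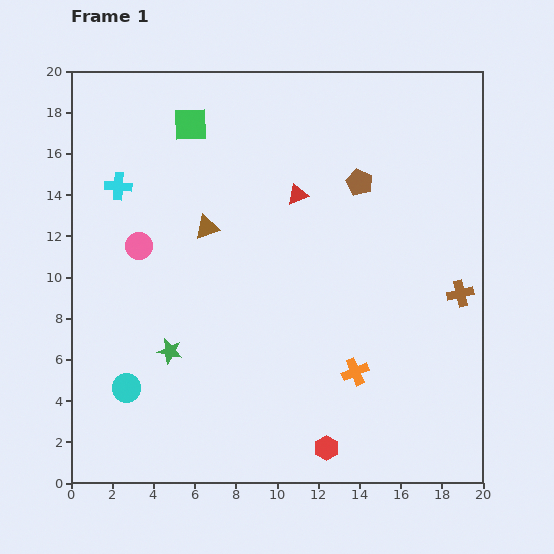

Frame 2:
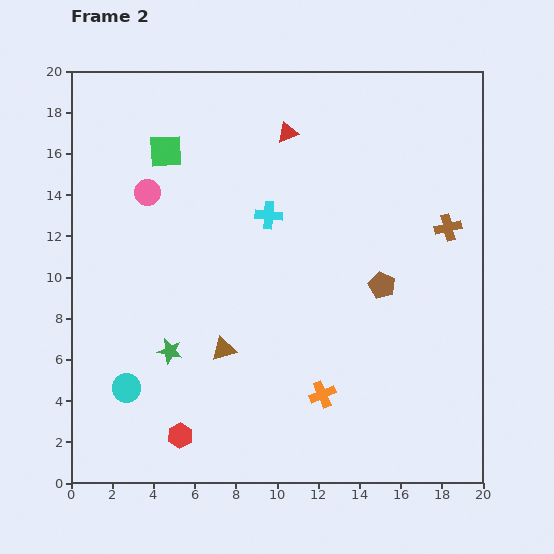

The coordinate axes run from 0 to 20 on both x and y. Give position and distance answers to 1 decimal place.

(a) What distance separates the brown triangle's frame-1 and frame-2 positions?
6.0

The brown triangle moved from (6.6, 12.4) to (7.4, 6.5), a distance of √(0.8² + 5.9²) ≈ 6.0.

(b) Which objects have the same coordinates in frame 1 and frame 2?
the green star, the cyan circle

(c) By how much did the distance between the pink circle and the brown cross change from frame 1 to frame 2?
-1.1

Distance in frame 1: 15.8. Distance in frame 2: 14.7.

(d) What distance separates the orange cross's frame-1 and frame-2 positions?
1.9

The orange cross moved from (13.8, 5.4) to (12.2, 4.3), a distance of √(1.6² + 1.1²) ≈ 1.9.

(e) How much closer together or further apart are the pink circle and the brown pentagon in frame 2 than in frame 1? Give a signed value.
+1.2

Distance in frame 1: 11.1. Distance in frame 2: 12.3.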